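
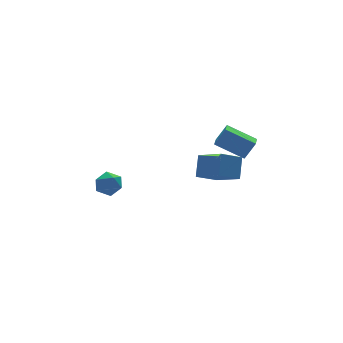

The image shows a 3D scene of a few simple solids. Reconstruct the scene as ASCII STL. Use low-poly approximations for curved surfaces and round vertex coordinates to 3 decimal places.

solid 
facet normal -0.927 0.353 0.129
outer loop
vertex -4.718 -1.946 -0.261
vertex -4.593 -1.94 0.624
vertex -4.386 -1.219 0.138
endloop
endfacet
facet normal -0.656 0.571 -0.494
outer loop
vertex -4.718 -1.946 -0.261
vertex -4.386 -1.219 0.138
vertex -4.043 -1.498 -0.639
endloop
endfacet
facet normal -0.485 -0.008 -0.875
outer loop
vertex -4.718 -1.946 -0.261
vertex -4.043 -1.498 -0.639
vertex -4.039 -2.392 -0.633
endloop
endfacet
facet normal -0.650 -0.583 -0.487
outer loop
vertex -4.718 -1.946 -0.261
vertex -4.039 -2.392 -0.633
vertex -4.379 -2.665 0.147
endloop
endfacet
facet normal -0.923 -0.360 0.133
outer loop
vertex -4.718 -1.946 -0.261
vertex -4.379 -2.665 0.147
vertex -4.593 -1.94 0.624
endloop
endfacet
facet normal -0.055 0.932 -0.359
outer loop
vertex -4.043 -1.498 -0.639
vertex -4.386 -1.219 0.138
vertex -3.501 -1.215 0.013
endloop
endfacet
facet normal -0.494 0.579 0.649
outer loop
vertex -4.386 -1.219 0.138
vertex -4.593 -1.94 0.624
vertex -3.841 -1.488 0.793
endloop
endfacet
facet normal -0.488 -0.576 0.656
outer loop
vertex -4.593 -1.94 0.624
vertex -4.379 -2.665 0.147
vertex -3.837 -2.382 0.799
endloop
endfacet
facet normal -0.045 -0.937 -0.347
outer loop
vertex -4.379 -2.665 0.147
vertex -4.039 -2.392 -0.633
vertex -3.494 -2.661 0.022
endloop
endfacet
facet normal 0.222 -0.006 -0.975
outer loop
vertex -4.039 -2.392 -0.633
vertex -4.043 -1.498 -0.639
vertex -3.287 -1.94 -0.464
endloop
endfacet
facet normal 0.650 0.583 0.487
outer loop
vertex -3.162 -1.934 0.421
vertex -3.501 -1.215 0.013
vertex -3.841 -1.488 0.793
endloop
endfacet
facet normal 0.485 0.008 0.875
outer loop
vertex -3.162 -1.934 0.421
vertex -3.841 -1.488 0.793
vertex -3.837 -2.382 0.799
endloop
endfacet
facet normal 0.656 -0.571 0.494
outer loop
vertex -3.162 -1.934 0.421
vertex -3.837 -2.382 0.799
vertex -3.494 -2.661 0.022
endloop
endfacet
facet normal 0.927 -0.353 -0.129
outer loop
vertex -3.162 -1.934 0.421
vertex -3.494 -2.661 0.022
vertex -3.287 -1.94 -0.464
endloop
endfacet
facet normal 0.923 0.360 -0.133
outer loop
vertex -3.162 -1.934 0.421
vertex -3.287 -1.94 -0.464
vertex -3.501 -1.215 0.013
endloop
endfacet
facet normal 0.045 0.937 0.347
outer loop
vertex -3.841 -1.488 0.793
vertex -3.501 -1.215 0.013
vertex -4.386 -1.219 0.138
endloop
endfacet
facet normal -0.222 0.006 0.975
outer loop
vertex -3.837 -2.382 0.799
vertex -3.841 -1.488 0.793
vertex -4.593 -1.94 0.624
endloop
endfacet
facet normal 0.055 -0.932 0.359
outer loop
vertex -3.494 -2.661 0.022
vertex -3.837 -2.382 0.799
vertex -4.379 -2.665 0.147
endloop
endfacet
facet normal 0.494 -0.579 -0.649
outer loop
vertex -3.287 -1.94 -0.464
vertex -3.494 -2.661 0.022
vertex -4.039 -2.392 -0.633
endloop
endfacet
facet normal 0.488 0.576 -0.656
outer loop
vertex -3.501 -1.215 0.013
vertex -3.287 -1.94 -0.464
vertex -4.043 -1.498 -0.639
endloop
endfacet
facet normal -0.888 -0.027 0.458
outer loop
vertex 2.384 -3.177 -0.43
vertex 2.977 -2.373 0.768
vertex 1.859 -1.43 -1.344
endloop
endfacet
facet normal -0.380 -0.516 -0.768
outer loop
vertex 3.263 -1.387 -2.068
vertex 2.384 -3.177 -0.43
vertex 1.859 -1.43 -1.344
endloop
endfacet
facet normal -0.888 -0.027 0.458
outer loop
vertex 1.859 -1.43 -1.344
vertex 2.977 -2.373 0.768
vertex 2.452 -0.626 -0.146
endloop
endfacet
facet normal -0.257 0.857 -0.448
outer loop
vertex 2.452 -0.626 -0.146
vertex 3.263 -1.387 -2.068
vertex 1.859 -1.43 -1.344
endloop
endfacet
facet normal 0.257 -0.857 0.448
outer loop
vertex 2.384 -3.177 -0.43
vertex 4.381 -2.33 0.044
vertex 2.977 -2.373 0.768
endloop
endfacet
facet normal -0.380 -0.516 -0.768
outer loop
vertex 3.788 -3.134 -1.154
vertex 2.384 -3.177 -0.43
vertex 3.263 -1.387 -2.068
endloop
endfacet
facet normal 0.257 -0.857 0.448
outer loop
vertex 3.788 -3.134 -1.154
vertex 4.381 -2.33 0.044
vertex 2.384 -3.177 -0.43
endloop
endfacet
facet normal 0.380 0.516 0.768
outer loop
vertex 2.977 -2.373 0.768
vertex 4.381 -2.33 0.044
vertex 2.452 -0.626 -0.146
endloop
endfacet
facet normal -0.257 0.857 -0.448
outer loop
vertex 3.856 -0.583 -0.87
vertex 3.263 -1.387 -2.068
vertex 2.452 -0.626 -0.146
endloop
endfacet
facet normal 0.380 0.516 0.768
outer loop
vertex 2.452 -0.626 -0.146
vertex 4.381 -2.33 0.044
vertex 3.856 -0.583 -0.87
endloop
endfacet
facet normal 0.888 0.027 -0.458
outer loop
vertex 3.856 -0.583 -0.87
vertex 3.788 -3.134 -1.154
vertex 3.263 -1.387 -2.068
endloop
endfacet
facet normal 0.888 0.027 -0.458
outer loop
vertex 4.381 -2.33 0.044
vertex 3.788 -3.134 -1.154
vertex 3.856 -0.583 -0.87
endloop
endfacet
facet normal -0.530 -0.802 0.277
outer loop
vertex 4.0 -4.461 2.416
vertex 2.71 -3.295 3.322
vertex 3.331 -4.383 1.364
endloop
endfacet
facet normal 0.658 -0.595 -0.462
outer loop
vertex 4.03 -3.325 0.998
vertex 4.0 -4.461 2.416
vertex 3.331 -4.383 1.364
endloop
endfacet
facet normal -0.530 -0.802 0.277
outer loop
vertex 3.331 -4.383 1.364
vertex 2.71 -3.295 3.322
vertex 2.041 -3.217 2.27
endloop
endfacet
facet normal -0.535 0.062 -0.842
outer loop
vertex 2.041 -3.217 2.27
vertex 4.03 -3.325 0.998
vertex 3.331 -4.383 1.364
endloop
endfacet
facet normal 0.535 -0.062 0.842
outer loop
vertex 4.0 -4.461 2.416
vertex 3.409 -2.237 2.956
vertex 2.71 -3.295 3.322
endloop
endfacet
facet normal 0.658 -0.595 -0.462
outer loop
vertex 4.699 -3.403 2.05
vertex 4.0 -4.461 2.416
vertex 4.03 -3.325 0.998
endloop
endfacet
facet normal 0.535 -0.062 0.842
outer loop
vertex 4.699 -3.403 2.05
vertex 3.409 -2.237 2.956
vertex 4.0 -4.461 2.416
endloop
endfacet
facet normal -0.658 0.595 0.462
outer loop
vertex 2.71 -3.295 3.322
vertex 3.409 -2.237 2.956
vertex 2.041 -3.217 2.27
endloop
endfacet
facet normal -0.535 0.062 -0.842
outer loop
vertex 2.74 -2.159 1.904
vertex 4.03 -3.325 0.998
vertex 2.041 -3.217 2.27
endloop
endfacet
facet normal -0.658 0.595 0.462
outer loop
vertex 2.041 -3.217 2.27
vertex 3.409 -2.237 2.956
vertex 2.74 -2.159 1.904
endloop
endfacet
facet normal 0.530 0.802 -0.277
outer loop
vertex 2.74 -2.159 1.904
vertex 4.699 -3.403 2.05
vertex 4.03 -3.325 0.998
endloop
endfacet
facet normal 0.530 0.802 -0.277
outer loop
vertex 3.409 -2.237 2.956
vertex 4.699 -3.403 2.05
vertex 2.74 -2.159 1.904
endloop
endfacet

endsolid


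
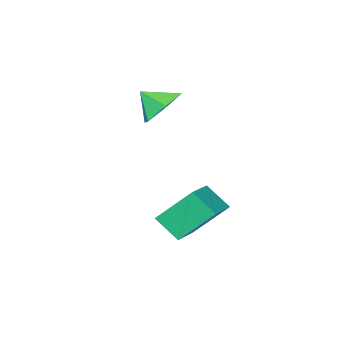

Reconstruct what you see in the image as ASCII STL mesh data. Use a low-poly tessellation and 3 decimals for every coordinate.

solid 
facet normal -0.783 -0.587 -0.205
outer loop
vertex -2.115 0.871 0.465
vertex -2.55 1.757 -0.411
vertex -1.07 -0.023 -0.96
endloop
endfacet
facet normal 0.330 -0.672 0.663
outer loop
vertex 0.19 0.923 -0.629
vertex -2.115 0.871 0.465
vertex -1.07 -0.023 -0.96
endloop
endfacet
facet normal -0.783 -0.587 -0.205
outer loop
vertex -1.07 -0.023 -0.96
vertex -2.55 1.757 -0.411
vertex -1.505 0.863 -1.836
endloop
endfacet
facet normal 0.528 -0.452 -0.719
outer loop
vertex -1.505 0.863 -1.836
vertex 0.19 0.923 -0.629
vertex -1.07 -0.023 -0.96
endloop
endfacet
facet normal -0.528 0.452 0.719
outer loop
vertex -2.115 0.871 0.465
vertex -1.29 2.703 -0.08
vertex -2.55 1.757 -0.411
endloop
endfacet
facet normal 0.330 -0.672 0.663
outer loop
vertex -0.855 1.817 0.796
vertex -2.115 0.871 0.465
vertex 0.19 0.923 -0.629
endloop
endfacet
facet normal -0.528 0.452 0.719
outer loop
vertex -0.855 1.817 0.796
vertex -1.29 2.703 -0.08
vertex -2.115 0.871 0.465
endloop
endfacet
facet normal -0.330 0.672 -0.663
outer loop
vertex -2.55 1.757 -0.411
vertex -1.29 2.703 -0.08
vertex -1.505 0.863 -1.836
endloop
endfacet
facet normal 0.528 -0.452 -0.719
outer loop
vertex -0.245 1.809 -1.505
vertex 0.19 0.923 -0.629
vertex -1.505 0.863 -1.836
endloop
endfacet
facet normal -0.330 0.672 -0.663
outer loop
vertex -1.505 0.863 -1.836
vertex -1.29 2.703 -0.08
vertex -0.245 1.809 -1.505
endloop
endfacet
facet normal 0.783 0.587 0.205
outer loop
vertex -0.245 1.809 -1.505
vertex -0.855 1.817 0.796
vertex 0.19 0.923 -0.629
endloop
endfacet
facet normal 0.783 0.587 0.205
outer loop
vertex -1.29 2.703 -0.08
vertex -0.855 1.817 0.796
vertex -0.245 1.809 -1.505
endloop
endfacet
facet normal -0.505 0.559 -0.657
outer loop
vertex -1.051 -1.5 3.21
vertex -1.981 -1.907 3.579
vertex -1.569 -1.013 4.023
endloop
endfacet
facet normal 0.876 0.202 0.438
outer loop
vertex -1.051 -1.5 3.21
vertex -1.569 -1.013 4.023
vertex -1.379 -2.573 4.361
endloop
endfacet
facet normal -0.506 0.559 -0.657
outer loop
vertex -1.569 -1.013 4.023
vertex -1.981 -1.907 3.579
vertex -2.499 -1.42 4.393
endloop
endfacet
facet normal 0.269 0.235 0.934
outer loop
vertex -1.569 -1.013 4.023
vertex -2.499 -1.42 4.393
vertex -1.379 -2.573 4.361
endloop
endfacet
facet normal -0.506 0.559 -0.657
outer loop
vertex -2.499 -1.42 4.393
vertex -1.981 -1.907 3.579
vertex -2.911 -2.315 3.949
endloop
endfacet
facet normal -0.295 -0.312 0.903
outer loop
vertex -2.499 -1.42 4.393
vertex -2.911 -2.315 3.949
vertex -1.379 -2.573 4.361
endloop
endfacet
facet normal -0.506 0.559 -0.656
outer loop
vertex -2.911 -2.315 3.949
vertex -1.981 -1.907 3.579
vertex -2.393 -2.801 3.135
endloop
endfacet
facet normal -0.251 -0.893 0.374
outer loop
vertex -2.911 -2.315 3.949
vertex -2.393 -2.801 3.135
vertex -1.379 -2.573 4.361
endloop
endfacet
facet normal -0.505 0.559 -0.657
outer loop
vertex -2.393 -2.801 3.135
vertex -1.981 -1.907 3.579
vertex -1.463 -2.394 2.766
endloop
endfacet
facet normal 0.357 -0.926 -0.123
outer loop
vertex -2.393 -2.801 3.135
vertex -1.463 -2.394 2.766
vertex -1.379 -2.573 4.361
endloop
endfacet
facet normal -0.505 0.559 -0.657
outer loop
vertex -1.463 -2.394 2.766
vertex -1.981 -1.907 3.579
vertex -1.051 -1.5 3.21
endloop
endfacet
facet normal 0.921 -0.379 -0.091
outer loop
vertex -1.463 -2.394 2.766
vertex -1.051 -1.5 3.21
vertex -1.379 -2.573 4.361
endloop
endfacet

endsolid


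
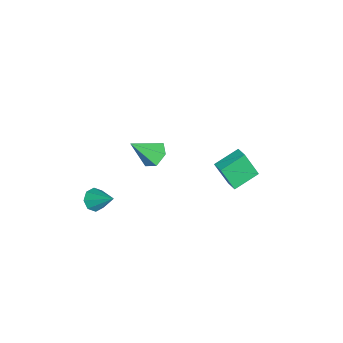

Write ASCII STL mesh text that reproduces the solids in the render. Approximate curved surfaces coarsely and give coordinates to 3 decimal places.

solid 
facet normal -0.410 -0.666 -0.623
outer loop
vertex 3.547 -5.164 1.062
vertex 3.105 -4.576 0.724
vertex 3.836 -4.895 0.584
endloop
endfacet
facet normal 0.880 -0.317 0.354
outer loop
vertex 3.547 -5.164 1.062
vertex 3.836 -4.895 0.584
vertex 3.875 -3.324 1.896
endloop
endfacet
facet normal -0.410 -0.665 -0.624
outer loop
vertex 3.836 -4.895 0.584
vertex 3.105 -4.576 0.724
vertex 3.697 -4.438 0.188
endloop
endfacet
facet normal 0.973 0.133 -0.188
outer loop
vertex 3.836 -4.895 0.584
vertex 3.697 -4.438 0.188
vertex 3.875 -3.324 1.896
endloop
endfacet
facet normal -0.409 -0.667 -0.623
outer loop
vertex 3.697 -4.438 0.188
vertex 3.105 -4.576 0.724
vertex 3.21 -4.063 0.106
endloop
endfacet
facet normal 0.583 0.651 -0.486
outer loop
vertex 3.697 -4.438 0.188
vertex 3.21 -4.063 0.106
vertex 3.875 -3.324 1.896
endloop
endfacet
facet normal -0.409 -0.667 -0.623
outer loop
vertex 3.21 -4.063 0.106
vertex 3.105 -4.576 0.724
vertex 2.662 -3.988 0.386
endloop
endfacet
facet normal -0.058 0.930 -0.363
outer loop
vertex 3.21 -4.063 0.106
vertex 2.662 -3.988 0.386
vertex 3.875 -3.324 1.896
endloop
endfacet
facet normal -0.410 -0.667 -0.622
outer loop
vertex 2.662 -3.988 0.386
vertex 3.105 -4.576 0.724
vertex 2.374 -4.257 0.864
endloop
endfacet
facet normal -0.577 0.809 0.108
outer loop
vertex 2.662 -3.988 0.386
vertex 2.374 -4.257 0.864
vertex 3.875 -3.324 1.896
endloop
endfacet
facet normal -0.410 -0.666 -0.623
outer loop
vertex 2.374 -4.257 0.864
vertex 3.105 -4.576 0.724
vertex 2.513 -4.713 1.26
endloop
endfacet
facet normal -0.670 0.360 0.649
outer loop
vertex 2.374 -4.257 0.864
vertex 2.513 -4.713 1.26
vertex 3.875 -3.324 1.896
endloop
endfacet
facet normal -0.410 -0.666 -0.623
outer loop
vertex 2.513 -4.713 1.26
vertex 3.105 -4.576 0.724
vertex 2.999 -5.089 1.342
endloop
endfacet
facet normal -0.281 -0.157 0.947
outer loop
vertex 2.513 -4.713 1.26
vertex 2.999 -5.089 1.342
vertex 3.875 -3.324 1.896
endloop
endfacet
facet normal -0.410 -0.666 -0.623
outer loop
vertex 2.999 -5.089 1.342
vertex 3.105 -4.576 0.724
vertex 3.547 -5.164 1.062
endloop
endfacet
facet normal 0.361 -0.438 0.824
outer loop
vertex 2.999 -5.089 1.342
vertex 3.547 -5.164 1.062
vertex 3.875 -3.324 1.896
endloop
endfacet
facet normal -0.814 -0.505 -0.287
outer loop
vertex 1.206 2.232 3.159
vertex 0.181 3.541 3.764
vertex 1.283 3.094 1.423
endloop
endfacet
facet normal 0.580 -0.739 -0.341
outer loop
vertex 1.999 3.539 1.676
vertex 1.206 2.232 3.159
vertex 1.283 3.094 1.423
endloop
endfacet
facet normal -0.814 -0.505 -0.287
outer loop
vertex 1.283 3.094 1.423
vertex 0.181 3.541 3.764
vertex 0.258 4.404 2.028
endloop
endfacet
facet normal 0.040 0.445 -0.895
outer loop
vertex 0.258 4.404 2.028
vertex 1.999 3.539 1.676
vertex 1.283 3.094 1.423
endloop
endfacet
facet normal -0.040 -0.445 0.895
outer loop
vertex 1.206 2.232 3.159
vertex 0.897 3.986 4.017
vertex 0.181 3.541 3.764
endloop
endfacet
facet normal 0.580 -0.740 -0.342
outer loop
vertex 1.922 2.676 3.412
vertex 1.206 2.232 3.159
vertex 1.999 3.539 1.676
endloop
endfacet
facet normal -0.040 -0.445 0.895
outer loop
vertex 1.922 2.676 3.412
vertex 0.897 3.986 4.017
vertex 1.206 2.232 3.159
endloop
endfacet
facet normal -0.580 0.739 0.342
outer loop
vertex 0.181 3.541 3.764
vertex 0.897 3.986 4.017
vertex 0.258 4.404 2.028
endloop
endfacet
facet normal 0.040 0.445 -0.895
outer loop
vertex 0.974 4.848 2.281
vertex 1.999 3.539 1.676
vertex 0.258 4.404 2.028
endloop
endfacet
facet normal -0.580 0.740 0.342
outer loop
vertex 0.258 4.404 2.028
vertex 0.897 3.986 4.017
vertex 0.974 4.848 2.281
endloop
endfacet
facet normal 0.814 0.505 0.287
outer loop
vertex 0.974 4.848 2.281
vertex 1.922 2.676 3.412
vertex 1.999 3.539 1.676
endloop
endfacet
facet normal 0.814 0.505 0.287
outer loop
vertex 0.897 3.986 4.017
vertex 1.922 2.676 3.412
vertex 0.974 4.848 2.281
endloop
endfacet
facet normal -0.239 0.654 -0.717
outer loop
vertex -1.944 -1.603 -1.011
vertex -2.907 -1.857 -0.922
vertex -2.533 -1.113 -0.368
endloop
endfacet
facet normal 0.805 0.290 0.517
outer loop
vertex -1.944 -1.603 -1.011
vertex -2.533 -1.113 -0.368
vertex -2.393 -3.263 0.622
endloop
endfacet
facet normal -0.239 0.654 -0.717
outer loop
vertex -2.533 -1.113 -0.368
vertex -2.907 -1.857 -0.922
vertex -3.496 -1.367 -0.279
endloop
endfacet
facet normal -0.026 0.417 0.909
outer loop
vertex -2.533 -1.113 -0.368
vertex -3.496 -1.367 -0.279
vertex -2.393 -3.263 0.622
endloop
endfacet
facet normal -0.239 0.654 -0.717
outer loop
vertex -3.496 -1.367 -0.279
vertex -2.907 -1.857 -0.922
vertex -3.87 -2.111 -0.833
endloop
endfacet
facet normal -0.742 -0.118 0.660
outer loop
vertex -3.496 -1.367 -0.279
vertex -3.87 -2.111 -0.833
vertex -2.393 -3.263 0.622
endloop
endfacet
facet normal -0.239 0.654 -0.718
outer loop
vertex -3.87 -2.111 -0.833
vertex -2.907 -1.857 -0.922
vertex -3.281 -2.601 -1.475
endloop
endfacet
facet normal -0.627 -0.779 0.020
outer loop
vertex -3.87 -2.111 -0.833
vertex -3.281 -2.601 -1.475
vertex -2.393 -3.263 0.622
endloop
endfacet
facet normal -0.239 0.654 -0.718
outer loop
vertex -3.281 -2.601 -1.475
vertex -2.907 -1.857 -0.922
vertex -2.318 -2.347 -1.564
endloop
endfacet
facet normal 0.204 -0.905 -0.372
outer loop
vertex -3.281 -2.601 -1.475
vertex -2.318 -2.347 -1.564
vertex -2.393 -3.263 0.622
endloop
endfacet
facet normal -0.239 0.654 -0.718
outer loop
vertex -2.318 -2.347 -1.564
vertex -2.907 -1.857 -0.922
vertex -1.944 -1.603 -1.011
endloop
endfacet
facet normal 0.920 -0.371 -0.124
outer loop
vertex -2.318 -2.347 -1.564
vertex -1.944 -1.603 -1.011
vertex -2.393 -3.263 0.622
endloop
endfacet

endsolid


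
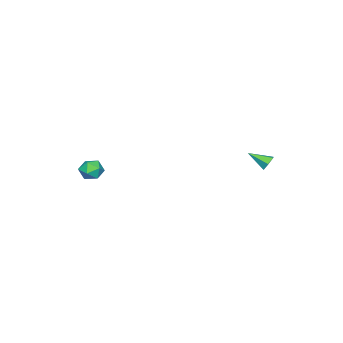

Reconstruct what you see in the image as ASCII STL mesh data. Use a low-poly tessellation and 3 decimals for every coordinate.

solid 
facet normal -0.222 0.852 -0.475
outer loop
vertex -3.143 4.196 -3.099
vertex -3.589 4.238 -2.815
vertex -3.139 4.455 -2.636
endloop
endfacet
facet normal 0.992 -0.116 0.056
outer loop
vertex -3.143 4.196 -3.099
vertex -3.139 4.455 -2.636
vertex -3.311 3.182 -2.225
endloop
endfacet
facet normal -0.222 0.852 -0.475
outer loop
vertex -3.139 4.455 -2.636
vertex -3.589 4.238 -2.815
vertex -3.585 4.497 -2.352
endloop
endfacet
facet normal 0.540 0.192 0.820
outer loop
vertex -3.139 4.455 -2.636
vertex -3.585 4.497 -2.352
vertex -3.311 3.182 -2.225
endloop
endfacet
facet normal -0.225 0.851 -0.474
outer loop
vertex -3.585 4.497 -2.352
vertex -3.589 4.238 -2.815
vertex -4.034 4.279 -2.53
endloop
endfacet
facet normal -0.373 0.012 0.928
outer loop
vertex -3.585 4.497 -2.352
vertex -4.034 4.279 -2.53
vertex -3.311 3.182 -2.225
endloop
endfacet
facet normal -0.225 0.851 -0.474
outer loop
vertex -4.034 4.279 -2.53
vertex -3.589 4.238 -2.815
vertex -4.038 4.02 -2.993
endloop
endfacet
facet normal -0.836 -0.475 0.273
outer loop
vertex -4.034 4.279 -2.53
vertex -4.038 4.02 -2.993
vertex -3.311 3.182 -2.225
endloop
endfacet
facet normal -0.225 0.851 -0.475
outer loop
vertex -4.038 4.02 -2.993
vertex -3.589 4.238 -2.815
vertex -3.593 3.979 -3.277
endloop
endfacet
facet normal -0.385 -0.782 -0.490
outer loop
vertex -4.038 4.02 -2.993
vertex -3.593 3.979 -3.277
vertex -3.311 3.182 -2.225
endloop
endfacet
facet normal -0.222 0.851 -0.475
outer loop
vertex -3.593 3.979 -3.277
vertex -3.589 4.238 -2.815
vertex -3.143 4.196 -3.099
endloop
endfacet
facet normal 0.528 -0.603 -0.598
outer loop
vertex -3.593 3.979 -3.277
vertex -3.143 4.196 -3.099
vertex -3.311 3.182 -2.225
endloop
endfacet
facet normal -0.624 -0.781 -0.009
outer loop
vertex 0.465 -3.65 -3.32
vertex 0.996 -4.071 -3.581
vertex 0.903 -4.005 -2.864
endloop
endfacet
facet normal -0.796 -0.325 0.511
outer loop
vertex 0.465 -3.65 -3.32
vertex 0.903 -4.005 -2.864
vertex 0.713 -3.319 -2.724
endloop
endfacet
facet normal -0.926 0.310 0.213
outer loop
vertex 0.465 -3.65 -3.32
vertex 0.713 -3.319 -2.724
vertex 0.688 -2.96 -3.354
endloop
endfacet
facet normal -0.835 0.246 -0.492
outer loop
vertex 0.465 -3.65 -3.32
vertex 0.688 -2.96 -3.354
vertex 0.863 -3.425 -3.884
endloop
endfacet
facet normal -0.649 -0.429 -0.629
outer loop
vertex 0.465 -3.65 -3.32
vertex 0.863 -3.425 -3.884
vertex 0.996 -4.071 -3.581
endloop
endfacet
facet normal -0.229 -0.255 0.939
outer loop
vertex 0.713 -3.319 -2.724
vertex 0.903 -4.005 -2.864
vertex 1.397 -3.535 -2.616
endloop
endfacet
facet normal 0.049 -0.994 0.098
outer loop
vertex 0.903 -4.005 -2.864
vertex 0.996 -4.071 -3.581
vertex 1.572 -4.0 -3.146
endloop
endfacet
facet normal 0.009 -0.423 -0.906
outer loop
vertex 0.996 -4.071 -3.581
vertex 0.863 -3.425 -3.884
vertex 1.547 -3.641 -3.776
endloop
endfacet
facet normal -0.293 0.669 -0.683
outer loop
vertex 0.863 -3.425 -3.884
vertex 0.688 -2.96 -3.354
vertex 1.357 -2.955 -3.636
endloop
endfacet
facet normal -0.441 0.772 0.458
outer loop
vertex 0.688 -2.96 -3.354
vertex 0.713 -3.319 -2.724
vertex 1.264 -2.889 -2.919
endloop
endfacet
facet normal 0.835 -0.246 0.492
outer loop
vertex 1.795 -3.31 -3.18
vertex 1.397 -3.535 -2.616
vertex 1.572 -4.0 -3.146
endloop
endfacet
facet normal 0.926 -0.310 -0.213
outer loop
vertex 1.795 -3.31 -3.18
vertex 1.572 -4.0 -3.146
vertex 1.547 -3.641 -3.776
endloop
endfacet
facet normal 0.796 0.325 -0.511
outer loop
vertex 1.795 -3.31 -3.18
vertex 1.547 -3.641 -3.776
vertex 1.357 -2.955 -3.636
endloop
endfacet
facet normal 0.624 0.781 0.009
outer loop
vertex 1.795 -3.31 -3.18
vertex 1.357 -2.955 -3.636
vertex 1.264 -2.889 -2.919
endloop
endfacet
facet normal 0.649 0.429 0.629
outer loop
vertex 1.795 -3.31 -3.18
vertex 1.264 -2.889 -2.919
vertex 1.397 -3.535 -2.616
endloop
endfacet
facet normal 0.293 -0.669 0.683
outer loop
vertex 1.572 -4.0 -3.146
vertex 1.397 -3.535 -2.616
vertex 0.903 -4.005 -2.864
endloop
endfacet
facet normal 0.441 -0.772 -0.458
outer loop
vertex 1.547 -3.641 -3.776
vertex 1.572 -4.0 -3.146
vertex 0.996 -4.071 -3.581
endloop
endfacet
facet normal 0.229 0.255 -0.939
outer loop
vertex 1.357 -2.955 -3.636
vertex 1.547 -3.641 -3.776
vertex 0.863 -3.425 -3.884
endloop
endfacet
facet normal -0.049 0.994 -0.098
outer loop
vertex 1.264 -2.889 -2.919
vertex 1.357 -2.955 -3.636
vertex 0.688 -2.96 -3.354
endloop
endfacet
facet normal -0.009 0.423 0.906
outer loop
vertex 1.397 -3.535 -2.616
vertex 1.264 -2.889 -2.919
vertex 0.713 -3.319 -2.724
endloop
endfacet

endsolid


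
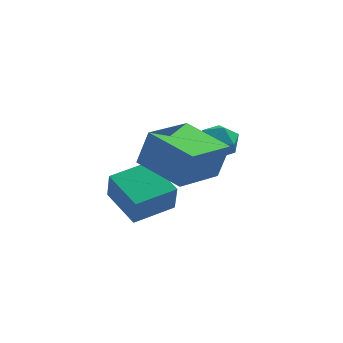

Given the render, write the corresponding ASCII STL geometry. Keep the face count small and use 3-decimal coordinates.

solid 
facet normal -0.496 0.813 0.307
outer loop
vertex -2.608 -0.464 -0.392
vertex -1.177 0.336 -0.199
vertex -2.675 -0.059 -1.573
endloop
endfacet
facet normal -0.867 -0.485 -0.117
outer loop
vertex -1.823 -1.456 -2.101
vertex -2.608 -0.464 -0.392
vertex -2.675 -0.059 -1.573
endloop
endfacet
facet normal -0.496 0.812 0.307
outer loop
vertex -2.675 -0.059 -1.573
vertex -1.177 0.336 -0.199
vertex -1.245 0.741 -1.38
endloop
endfacet
facet normal -0.054 0.324 -0.944
outer loop
vertex -1.245 0.741 -1.38
vertex -1.823 -1.456 -2.101
vertex -2.675 -0.059 -1.573
endloop
endfacet
facet normal 0.054 -0.324 0.944
outer loop
vertex -2.608 -0.464 -0.392
vertex -0.325 -1.061 -0.727
vertex -1.177 0.336 -0.199
endloop
endfacet
facet normal -0.867 -0.485 -0.116
outer loop
vertex -1.755 -1.861 -0.92
vertex -2.608 -0.464 -0.392
vertex -1.823 -1.456 -2.101
endloop
endfacet
facet normal 0.054 -0.324 0.944
outer loop
vertex -1.755 -1.861 -0.92
vertex -0.325 -1.061 -0.727
vertex -2.608 -0.464 -0.392
endloop
endfacet
facet normal 0.867 0.485 0.116
outer loop
vertex -1.177 0.336 -0.199
vertex -0.325 -1.061 -0.727
vertex -1.245 0.741 -1.38
endloop
endfacet
facet normal -0.054 0.324 -0.944
outer loop
vertex -0.392 -0.656 -1.908
vertex -1.823 -1.456 -2.101
vertex -1.245 0.741 -1.38
endloop
endfacet
facet normal 0.867 0.485 0.117
outer loop
vertex -1.245 0.741 -1.38
vertex -0.325 -1.061 -0.727
vertex -0.392 -0.656 -1.908
endloop
endfacet
facet normal 0.496 -0.812 -0.307
outer loop
vertex -0.392 -0.656 -1.908
vertex -1.755 -1.861 -0.92
vertex -1.823 -1.456 -2.101
endloop
endfacet
facet normal 0.496 -0.812 -0.307
outer loop
vertex -0.325 -1.061 -0.727
vertex -1.755 -1.861 -0.92
vertex -0.392 -0.656 -1.908
endloop
endfacet
facet normal -0.542 0.725 0.426
outer loop
vertex 0.736 1.577 0.18
vertex 0.652 1.123 0.845
vertex 1.279 1.631 0.778
endloop
endfacet
facet normal -0.065 0.997 -0.031
outer loop
vertex 0.736 1.577 0.18
vertex 1.279 1.631 0.778
vertex 1.525 1.623 0.007
endloop
endfacet
facet normal -0.189 0.715 -0.673
outer loop
vertex 0.736 1.577 0.18
vertex 1.525 1.623 0.007
vertex 1.051 1.111 -0.403
endloop
endfacet
facet normal -0.742 0.267 -0.615
outer loop
vertex 0.736 1.577 0.18
vertex 1.051 1.111 -0.403
vertex 0.511 0.802 0.115
endloop
endfacet
facet normal -0.960 0.273 0.065
outer loop
vertex 0.736 1.577 0.18
vertex 0.511 0.802 0.115
vertex 0.652 1.123 0.845
endloop
endfacet
facet normal 0.585 0.791 0.179
outer loop
vertex 1.525 1.623 0.007
vertex 1.279 1.631 0.778
vertex 1.929 1.198 0.565
endloop
endfacet
facet normal -0.185 0.350 0.918
outer loop
vertex 1.279 1.631 0.778
vertex 0.652 1.123 0.845
vertex 1.389 0.889 1.083
endloop
endfacet
facet normal -0.862 -0.381 0.334
outer loop
vertex 0.652 1.123 0.845
vertex 0.511 0.802 0.115
vertex 0.915 0.377 0.673
endloop
endfacet
facet normal -0.511 -0.391 -0.766
outer loop
vertex 0.511 0.802 0.115
vertex 1.051 1.111 -0.403
vertex 1.161 0.369 -0.098
endloop
endfacet
facet normal 0.384 0.334 -0.861
outer loop
vertex 1.051 1.111 -0.403
vertex 1.525 1.623 0.007
vertex 1.788 0.877 -0.165
endloop
endfacet
facet normal 0.742 -0.267 0.615
outer loop
vertex 1.704 0.423 0.5
vertex 1.929 1.198 0.565
vertex 1.389 0.889 1.083
endloop
endfacet
facet normal 0.189 -0.715 0.673
outer loop
vertex 1.704 0.423 0.5
vertex 1.389 0.889 1.083
vertex 0.915 0.377 0.673
endloop
endfacet
facet normal 0.065 -0.997 0.031
outer loop
vertex 1.704 0.423 0.5
vertex 0.915 0.377 0.673
vertex 1.161 0.369 -0.098
endloop
endfacet
facet normal 0.542 -0.725 -0.426
outer loop
vertex 1.704 0.423 0.5
vertex 1.161 0.369 -0.098
vertex 1.788 0.877 -0.165
endloop
endfacet
facet normal 0.960 -0.273 -0.065
outer loop
vertex 1.704 0.423 0.5
vertex 1.788 0.877 -0.165
vertex 1.929 1.198 0.565
endloop
endfacet
facet normal 0.511 0.391 0.766
outer loop
vertex 1.389 0.889 1.083
vertex 1.929 1.198 0.565
vertex 1.279 1.631 0.778
endloop
endfacet
facet normal -0.384 -0.334 0.861
outer loop
vertex 0.915 0.377 0.673
vertex 1.389 0.889 1.083
vertex 0.652 1.123 0.845
endloop
endfacet
facet normal -0.585 -0.791 -0.179
outer loop
vertex 1.161 0.369 -0.098
vertex 0.915 0.377 0.673
vertex 0.511 0.802 0.115
endloop
endfacet
facet normal 0.185 -0.350 -0.918
outer loop
vertex 1.788 0.877 -0.165
vertex 1.161 0.369 -0.098
vertex 1.051 1.111 -0.403
endloop
endfacet
facet normal 0.862 0.381 -0.334
outer loop
vertex 1.929 1.198 0.565
vertex 1.788 0.877 -0.165
vertex 1.525 1.623 0.007
endloop
endfacet
facet normal -0.693 0.698 0.184
outer loop
vertex -1.336 -2.597 2.984
vertex -0.02 -1.179 2.561
vertex -1.737 -2.634 1.612
endloop
endfacet
facet normal -0.665 -0.716 0.214
outer loop
vertex -0.4 -3.981 1.259
vertex -1.336 -2.597 2.984
vertex -1.737 -2.634 1.612
endloop
endfacet
facet normal -0.693 0.698 0.183
outer loop
vertex -1.737 -2.634 1.612
vertex -0.02 -1.179 2.561
vertex -0.421 -1.217 1.189
endloop
endfacet
facet normal -0.280 -0.026 -0.960
outer loop
vertex -0.421 -1.217 1.189
vertex -0.4 -3.981 1.259
vertex -1.737 -2.634 1.612
endloop
endfacet
facet normal 0.280 0.026 0.960
outer loop
vertex -1.336 -2.597 2.984
vertex 1.317 -2.526 2.208
vertex -0.02 -1.179 2.561
endloop
endfacet
facet normal -0.664 -0.716 0.214
outer loop
vertex 0.001 -3.943 2.631
vertex -1.336 -2.597 2.984
vertex -0.4 -3.981 1.259
endloop
endfacet
facet normal 0.280 0.026 0.960
outer loop
vertex 0.001 -3.943 2.631
vertex 1.317 -2.526 2.208
vertex -1.336 -2.597 2.984
endloop
endfacet
facet normal 0.665 0.716 -0.214
outer loop
vertex -0.02 -1.179 2.561
vertex 1.317 -2.526 2.208
vertex -0.421 -1.217 1.189
endloop
endfacet
facet normal -0.280 -0.026 -0.960
outer loop
vertex 0.916 -2.563 0.836
vertex -0.4 -3.981 1.259
vertex -0.421 -1.217 1.189
endloop
endfacet
facet normal 0.665 0.716 -0.214
outer loop
vertex -0.421 -1.217 1.189
vertex 1.317 -2.526 2.208
vertex 0.916 -2.563 0.836
endloop
endfacet
facet normal 0.693 -0.698 -0.183
outer loop
vertex 0.916 -2.563 0.836
vertex 0.001 -3.943 2.631
vertex -0.4 -3.981 1.259
endloop
endfacet
facet normal 0.692 -0.698 -0.184
outer loop
vertex 1.317 -2.526 2.208
vertex 0.001 -3.943 2.631
vertex 0.916 -2.563 0.836
endloop
endfacet

endsolid


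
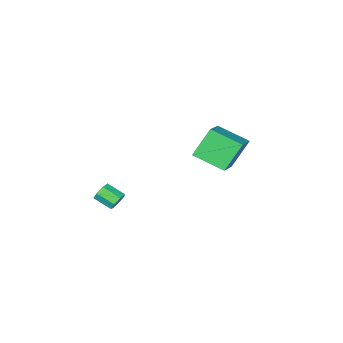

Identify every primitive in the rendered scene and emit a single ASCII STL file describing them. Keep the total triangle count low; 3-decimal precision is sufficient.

solid 
facet normal -0.467 0.759 -0.453
outer loop
vertex 3.824 2.586 -2.1
vertex 3.326 2.449 -1.816
vertex 3.757 2.815 -1.647
endloop
endfacet
facet normal 0.874 0.473 -0.110
outer loop
vertex 3.824 2.586 -2.1
vertex 3.757 2.815 -1.647
vertex 4.353 1.728 -1.589
endloop
endfacet
facet normal 0.874 0.473 -0.110
outer loop
vertex 4.353 1.728 -1.589
vertex 3.757 2.815 -1.647
vertex 4.286 1.957 -1.136
endloop
endfacet
facet normal 0.467 -0.759 0.453
outer loop
vertex 4.353 1.728 -1.589
vertex 4.286 1.957 -1.136
vertex 3.854 1.591 -1.304
endloop
endfacet
facet normal -0.467 0.759 -0.453
outer loop
vertex 3.757 2.815 -1.647
vertex 3.326 2.449 -1.816
vertex 3.365 2.768 -1.321
endloop
endfacet
facet normal 0.442 0.644 0.624
outer loop
vertex 3.757 2.815 -1.647
vertex 3.365 2.768 -1.321
vertex 4.286 1.957 -1.136
endloop
endfacet
facet normal 0.442 0.644 0.624
outer loop
vertex 4.286 1.957 -1.136
vertex 3.365 2.768 -1.321
vertex 3.894 1.91 -0.81
endloop
endfacet
facet normal 0.467 -0.759 0.453
outer loop
vertex 4.286 1.957 -1.136
vertex 3.894 1.91 -0.81
vertex 3.854 1.591 -1.304
endloop
endfacet
facet normal -0.468 0.759 -0.452
outer loop
vertex 3.365 2.768 -1.321
vertex 3.326 2.449 -1.816
vertex 2.944 2.481 -1.367
endloop
endfacet
facet normal -0.322 0.330 0.887
outer loop
vertex 3.365 2.768 -1.321
vertex 2.944 2.481 -1.367
vertex 3.894 1.91 -0.81
endloop
endfacet
facet normal -0.322 0.330 0.887
outer loop
vertex 3.894 1.91 -0.81
vertex 2.944 2.481 -1.367
vertex 3.473 1.623 -0.856
endloop
endfacet
facet normal 0.468 -0.759 0.452
outer loop
vertex 3.894 1.91 -0.81
vertex 3.473 1.623 -0.856
vertex 3.854 1.591 -1.304
endloop
endfacet
facet normal -0.468 0.760 -0.452
outer loop
vertex 2.944 2.481 -1.367
vertex 3.326 2.449 -1.816
vertex 2.81 2.17 -1.751
endloop
endfacet
facet normal -0.844 -0.233 0.483
outer loop
vertex 2.944 2.481 -1.367
vertex 2.81 2.17 -1.751
vertex 3.473 1.623 -0.856
endloop
endfacet
facet normal -0.844 -0.233 0.483
outer loop
vertex 3.473 1.623 -0.856
vertex 2.81 2.17 -1.751
vertex 3.339 1.312 -1.24
endloop
endfacet
facet normal 0.468 -0.760 0.452
outer loop
vertex 3.473 1.623 -0.856
vertex 3.339 1.312 -1.24
vertex 3.854 1.591 -1.304
endloop
endfacet
facet normal -0.468 0.759 -0.452
outer loop
vertex 2.81 2.17 -1.751
vertex 3.326 2.449 -1.816
vertex 3.064 2.069 -2.183
endloop
endfacet
facet normal -0.731 -0.620 -0.285
outer loop
vertex 2.81 2.17 -1.751
vertex 3.064 2.069 -2.183
vertex 3.339 1.312 -1.24
endloop
endfacet
facet normal -0.731 -0.620 -0.285
outer loop
vertex 3.339 1.312 -1.24
vertex 3.064 2.069 -2.183
vertex 3.593 1.211 -1.672
endloop
endfacet
facet normal 0.468 -0.759 0.452
outer loop
vertex 3.339 1.312 -1.24
vertex 3.593 1.211 -1.672
vertex 3.854 1.591 -1.304
endloop
endfacet
facet normal -0.467 0.759 -0.453
outer loop
vertex 3.064 2.069 -2.183
vertex 3.326 2.449 -1.816
vertex 3.516 2.254 -2.339
endloop
endfacet
facet normal -0.068 -0.541 -0.838
outer loop
vertex 3.064 2.069 -2.183
vertex 3.516 2.254 -2.339
vertex 3.593 1.211 -1.672
endloop
endfacet
facet normal -0.068 -0.541 -0.838
outer loop
vertex 3.593 1.211 -1.672
vertex 3.516 2.254 -2.339
vertex 4.044 1.396 -1.828
endloop
endfacet
facet normal 0.468 -0.759 0.452
outer loop
vertex 3.593 1.211 -1.672
vertex 4.044 1.396 -1.828
vertex 3.854 1.591 -1.304
endloop
endfacet
facet normal -0.467 0.759 -0.453
outer loop
vertex 3.516 2.254 -2.339
vertex 3.326 2.449 -1.816
vertex 3.824 2.586 -2.1
endloop
endfacet
facet normal 0.648 -0.054 -0.760
outer loop
vertex 3.516 2.254 -2.339
vertex 3.824 2.586 -2.1
vertex 4.044 1.396 -1.828
endloop
endfacet
facet normal 0.647 -0.054 -0.761
outer loop
vertex 4.044 1.396 -1.828
vertex 3.824 2.586 -2.1
vertex 4.353 1.728 -1.589
endloop
endfacet
facet normal 0.467 -0.760 0.452
outer loop
vertex 4.044 1.396 -1.828
vertex 4.353 1.728 -1.589
vertex 3.854 1.591 -1.304
endloop
endfacet
facet normal -0.548 0.020 0.836
outer loop
vertex -3.238 1.513 1.29
vertex -2.001 2.742 2.07
vertex -4.266 2.998 0.581
endloop
endfacet
facet normal -0.648 -0.643 -0.408
outer loop
vertex -3.199 2.958 -1.05
vertex -3.238 1.513 1.29
vertex -4.266 2.998 0.581
endloop
endfacet
facet normal -0.548 0.020 0.836
outer loop
vertex -4.266 2.998 0.581
vertex -2.001 2.742 2.07
vertex -3.029 4.226 1.361
endloop
endfacet
facet normal -0.530 0.766 -0.365
outer loop
vertex -3.029 4.226 1.361
vertex -3.199 2.958 -1.05
vertex -4.266 2.998 0.581
endloop
endfacet
facet normal 0.530 -0.765 0.365
outer loop
vertex -3.238 1.513 1.29
vertex -0.934 2.702 0.439
vertex -2.001 2.742 2.07
endloop
endfacet
facet normal -0.647 -0.644 -0.408
outer loop
vertex -2.171 1.474 -0.341
vertex -3.238 1.513 1.29
vertex -3.199 2.958 -1.05
endloop
endfacet
facet normal 0.530 -0.766 0.365
outer loop
vertex -2.171 1.474 -0.341
vertex -0.934 2.702 0.439
vertex -3.238 1.513 1.29
endloop
endfacet
facet normal 0.648 0.644 0.408
outer loop
vertex -2.001 2.742 2.07
vertex -0.934 2.702 0.439
vertex -3.029 4.226 1.361
endloop
endfacet
facet normal -0.530 0.765 -0.365
outer loop
vertex -1.962 4.187 -0.27
vertex -3.199 2.958 -1.05
vertex -3.029 4.226 1.361
endloop
endfacet
facet normal 0.648 0.643 0.408
outer loop
vertex -3.029 4.226 1.361
vertex -0.934 2.702 0.439
vertex -1.962 4.187 -0.27
endloop
endfacet
facet normal 0.548 -0.020 -0.836
outer loop
vertex -1.962 4.187 -0.27
vertex -2.171 1.474 -0.341
vertex -3.199 2.958 -1.05
endloop
endfacet
facet normal 0.548 -0.020 -0.836
outer loop
vertex -0.934 2.702 0.439
vertex -2.171 1.474 -0.341
vertex -1.962 4.187 -0.27
endloop
endfacet

endsolid


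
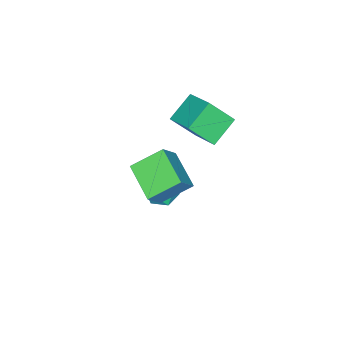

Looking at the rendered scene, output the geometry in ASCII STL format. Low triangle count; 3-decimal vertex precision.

solid 
facet normal -0.845 0.082 0.529
outer loop
vertex -1.262 -0.03 2.858
vertex -0.653 1.326 3.62
vertex -1.83 0.809 1.82
endloop
endfacet
facet normal -0.364 -0.812 -0.457
outer loop
vertex -0.647 0.694 1.08
vertex -1.262 -0.03 2.858
vertex -1.83 0.809 1.82
endloop
endfacet
facet normal -0.845 0.082 0.529
outer loop
vertex -1.83 0.809 1.82
vertex -0.653 1.326 3.62
vertex -1.221 2.165 2.583
endloop
endfacet
facet normal -0.391 0.578 -0.716
outer loop
vertex -1.221 2.165 2.583
vertex -0.647 0.694 1.08
vertex -1.83 0.809 1.82
endloop
endfacet
facet normal 0.392 -0.578 0.716
outer loop
vertex -1.262 -0.03 2.858
vertex 0.53 1.211 2.88
vertex -0.653 1.326 3.62
endloop
endfacet
facet normal -0.365 -0.811 -0.457
outer loop
vertex -0.079 -0.145 2.117
vertex -1.262 -0.03 2.858
vertex -0.647 0.694 1.08
endloop
endfacet
facet normal 0.392 -0.579 0.715
outer loop
vertex -0.079 -0.145 2.117
vertex 0.53 1.211 2.88
vertex -1.262 -0.03 2.858
endloop
endfacet
facet normal 0.365 0.811 0.457
outer loop
vertex -0.653 1.326 3.62
vertex 0.53 1.211 2.88
vertex -1.221 2.165 2.583
endloop
endfacet
facet normal -0.392 0.578 -0.716
outer loop
vertex -0.038 2.05 1.842
vertex -0.647 0.694 1.08
vertex -1.221 2.165 2.583
endloop
endfacet
facet normal 0.365 0.812 0.456
outer loop
vertex -1.221 2.165 2.583
vertex 0.53 1.211 2.88
vertex -0.038 2.05 1.842
endloop
endfacet
facet normal 0.845 -0.082 -0.529
outer loop
vertex -0.038 2.05 1.842
vertex -0.079 -0.145 2.117
vertex -0.647 0.694 1.08
endloop
endfacet
facet normal 0.845 -0.082 -0.529
outer loop
vertex 0.53 1.211 2.88
vertex -0.079 -0.145 2.117
vertex -0.038 2.05 1.842
endloop
endfacet
facet normal -0.638 0.005 -0.770
outer loop
vertex 1.01 0.961 1.483
vertex 1.733 2.37 0.893
vertex 1.989 0.116 0.665
endloop
endfacet
facet normal -0.428 -0.834 0.349
outer loop
vertex 2.787 0.11 1.627
vertex 1.01 0.961 1.483
vertex 1.989 0.116 0.665
endloop
endfacet
facet normal -0.638 0.005 -0.770
outer loop
vertex 1.989 0.116 0.665
vertex 1.733 2.37 0.893
vertex 2.712 1.525 0.075
endloop
endfacet
facet normal 0.640 -0.552 -0.534
outer loop
vertex 2.712 1.525 0.075
vertex 2.787 0.11 1.627
vertex 1.989 0.116 0.665
endloop
endfacet
facet normal -0.640 0.552 0.534
outer loop
vertex 1.01 0.961 1.483
vertex 2.531 2.364 1.855
vertex 1.733 2.37 0.893
endloop
endfacet
facet normal -0.428 -0.834 0.349
outer loop
vertex 1.808 0.955 2.445
vertex 1.01 0.961 1.483
vertex 2.787 0.11 1.627
endloop
endfacet
facet normal -0.640 0.552 0.534
outer loop
vertex 1.808 0.955 2.445
vertex 2.531 2.364 1.855
vertex 1.01 0.961 1.483
endloop
endfacet
facet normal 0.428 0.834 -0.349
outer loop
vertex 1.733 2.37 0.893
vertex 2.531 2.364 1.855
vertex 2.712 1.525 0.075
endloop
endfacet
facet normal 0.640 -0.552 -0.534
outer loop
vertex 3.51 1.519 1.037
vertex 2.787 0.11 1.627
vertex 2.712 1.525 0.075
endloop
endfacet
facet normal 0.428 0.834 -0.349
outer loop
vertex 2.712 1.525 0.075
vertex 2.531 2.364 1.855
vertex 3.51 1.519 1.037
endloop
endfacet
facet normal 0.638 -0.005 0.770
outer loop
vertex 3.51 1.519 1.037
vertex 1.808 0.955 2.445
vertex 2.787 0.11 1.627
endloop
endfacet
facet normal 0.638 -0.005 0.770
outer loop
vertex 2.531 2.364 1.855
vertex 1.808 0.955 2.445
vertex 3.51 1.519 1.037
endloop
endfacet
facet normal -0.948 0.319 -0.005
outer loop
vertex 0.13 0.499 -2.413
vertex -0.113 -0.225 -2.494
vertex -0.017 0.071 -1.792
endloop
endfacet
facet normal -0.536 0.749 0.389
outer loop
vertex 0.13 0.499 -2.413
vertex -0.017 0.071 -1.792
vertex 0.603 0.524 -1.809
endloop
endfacet
facet normal -0.015 0.999 -0.030
outer loop
vertex 0.13 0.499 -2.413
vertex 0.603 0.524 -1.809
vertex 0.89 0.507 -2.52
endloop
endfacet
facet normal -0.104 0.724 -0.682
outer loop
vertex 0.13 0.499 -2.413
vertex 0.89 0.507 -2.52
vertex 0.448 0.044 -2.944
endloop
endfacet
facet normal -0.680 0.303 -0.667
outer loop
vertex 0.13 0.499 -2.413
vertex 0.448 0.044 -2.944
vertex -0.113 -0.225 -2.494
endloop
endfacet
facet normal -0.236 0.358 0.903
outer loop
vertex 0.603 0.524 -1.809
vertex -0.017 0.071 -1.792
vertex 0.652 -0.184 -1.516
endloop
endfacet
facet normal -0.902 -0.340 0.267
outer loop
vertex -0.017 0.071 -1.792
vertex -0.113 -0.225 -2.494
vertex 0.21 -0.647 -1.94
endloop
endfacet
facet normal -0.470 -0.365 -0.804
outer loop
vertex -0.113 -0.225 -2.494
vertex 0.448 0.044 -2.944
vertex 0.497 -0.664 -2.651
endloop
endfacet
facet normal 0.462 0.317 -0.828
outer loop
vertex 0.448 0.044 -2.944
vertex 0.89 0.507 -2.52
vertex 1.117 -0.211 -2.668
endloop
endfacet
facet normal 0.607 0.762 0.227
outer loop
vertex 0.89 0.507 -2.52
vertex 0.603 0.524 -1.809
vertex 1.213 0.085 -1.966
endloop
endfacet
facet normal 0.104 -0.724 0.682
outer loop
vertex 0.97 -0.639 -2.047
vertex 0.652 -0.184 -1.516
vertex 0.21 -0.647 -1.94
endloop
endfacet
facet normal 0.015 -0.999 0.030
outer loop
vertex 0.97 -0.639 -2.047
vertex 0.21 -0.647 -1.94
vertex 0.497 -0.664 -2.651
endloop
endfacet
facet normal 0.536 -0.749 -0.389
outer loop
vertex 0.97 -0.639 -2.047
vertex 0.497 -0.664 -2.651
vertex 1.117 -0.211 -2.668
endloop
endfacet
facet normal 0.948 -0.319 0.005
outer loop
vertex 0.97 -0.639 -2.047
vertex 1.117 -0.211 -2.668
vertex 1.213 0.085 -1.966
endloop
endfacet
facet normal 0.680 -0.303 0.667
outer loop
vertex 0.97 -0.639 -2.047
vertex 1.213 0.085 -1.966
vertex 0.652 -0.184 -1.516
endloop
endfacet
facet normal -0.462 -0.317 0.828
outer loop
vertex 0.21 -0.647 -1.94
vertex 0.652 -0.184 -1.516
vertex -0.017 0.071 -1.792
endloop
endfacet
facet normal -0.607 -0.762 -0.227
outer loop
vertex 0.497 -0.664 -2.651
vertex 0.21 -0.647 -1.94
vertex -0.113 -0.225 -2.494
endloop
endfacet
facet normal 0.236 -0.358 -0.903
outer loop
vertex 1.117 -0.211 -2.668
vertex 0.497 -0.664 -2.651
vertex 0.448 0.044 -2.944
endloop
endfacet
facet normal 0.902 0.340 -0.267
outer loop
vertex 1.213 0.085 -1.966
vertex 1.117 -0.211 -2.668
vertex 0.89 0.507 -2.52
endloop
endfacet
facet normal 0.470 0.365 0.804
outer loop
vertex 0.652 -0.184 -1.516
vertex 1.213 0.085 -1.966
vertex 0.603 0.524 -1.809
endloop
endfacet

endsolid


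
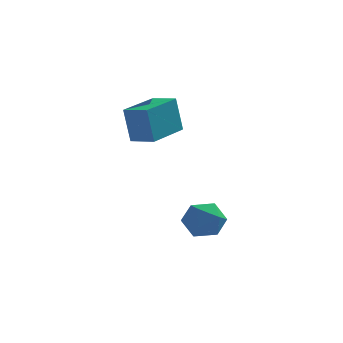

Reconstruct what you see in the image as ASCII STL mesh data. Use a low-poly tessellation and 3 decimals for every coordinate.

solid 
facet normal -0.872 0.462 -0.160
outer loop
vertex -5.073 -1.82 1.718
vertex -4.146 -0.029 1.841
vertex -4.785 -1.854 0.053
endloop
endfacet
facet normal -0.459 -0.886 -0.061
outer loop
vertex -3.774 -2.391 0.239
vertex -5.073 -1.82 1.718
vertex -4.785 -1.854 0.053
endloop
endfacet
facet normal -0.872 0.463 -0.161
outer loop
vertex -4.785 -1.854 0.053
vertex -4.146 -0.029 1.841
vertex -3.858 -0.064 0.176
endloop
endfacet
facet normal 0.170 -0.021 -0.985
outer loop
vertex -3.858 -0.064 0.176
vertex -3.774 -2.391 0.239
vertex -4.785 -1.854 0.053
endloop
endfacet
facet normal -0.170 0.021 0.985
outer loop
vertex -5.073 -1.82 1.718
vertex -3.135 -0.566 2.027
vertex -4.146 -0.029 1.841
endloop
endfacet
facet normal -0.459 -0.886 -0.061
outer loop
vertex -4.062 -2.356 1.904
vertex -5.073 -1.82 1.718
vertex -3.774 -2.391 0.239
endloop
endfacet
facet normal -0.170 0.021 0.985
outer loop
vertex -4.062 -2.356 1.904
vertex -3.135 -0.566 2.027
vertex -5.073 -1.82 1.718
endloop
endfacet
facet normal 0.459 0.886 0.061
outer loop
vertex -4.146 -0.029 1.841
vertex -3.135 -0.566 2.027
vertex -3.858 -0.064 0.176
endloop
endfacet
facet normal 0.170 -0.021 -0.985
outer loop
vertex -2.847 -0.6 0.362
vertex -3.774 -2.391 0.239
vertex -3.858 -0.064 0.176
endloop
endfacet
facet normal 0.459 0.886 0.061
outer loop
vertex -3.858 -0.064 0.176
vertex -3.135 -0.566 2.027
vertex -2.847 -0.6 0.362
endloop
endfacet
facet normal 0.872 -0.462 0.161
outer loop
vertex -2.847 -0.6 0.362
vertex -4.062 -2.356 1.904
vertex -3.774 -2.391 0.239
endloop
endfacet
facet normal 0.872 -0.463 0.160
outer loop
vertex -3.135 -0.566 2.027
vertex -4.062 -2.356 1.904
vertex -2.847 -0.6 0.362
endloop
endfacet
facet normal -0.505 0.853 0.130
outer loop
vertex -2.429 -2.102 -4.213
vertex -2.335 -2.196 -3.234
vertex -1.648 -1.71 -3.752
endloop
endfacet
facet normal -0.145 0.862 -0.486
outer loop
vertex -2.429 -2.102 -4.213
vertex -1.648 -1.71 -3.752
vertex -1.529 -2.177 -4.615
endloop
endfacet
facet normal -0.367 0.308 -0.878
outer loop
vertex -2.429 -2.102 -4.213
vertex -1.529 -2.177 -4.615
vertex -2.143 -2.951 -4.63
endloop
endfacet
facet normal -0.863 -0.043 -0.504
outer loop
vertex -2.429 -2.102 -4.213
vertex -2.143 -2.951 -4.63
vertex -2.641 -2.963 -3.777
endloop
endfacet
facet normal -0.948 0.294 0.119
outer loop
vertex -2.429 -2.102 -4.213
vertex -2.641 -2.963 -3.777
vertex -2.335 -2.196 -3.234
endloop
endfacet
facet normal 0.547 0.766 -0.339
outer loop
vertex -1.529 -2.177 -4.615
vertex -1.648 -1.71 -3.752
vertex -0.879 -2.317 -3.883
endloop
endfacet
facet normal -0.036 0.752 0.658
outer loop
vertex -1.648 -1.71 -3.752
vertex -2.335 -2.196 -3.234
vertex -1.377 -2.329 -3.03
endloop
endfacet
facet normal -0.753 -0.152 0.640
outer loop
vertex -2.335 -2.196 -3.234
vertex -2.641 -2.963 -3.777
vertex -1.991 -3.103 -3.045
endloop
endfacet
facet normal -0.614 -0.698 -0.368
outer loop
vertex -2.641 -2.963 -3.777
vertex -2.143 -2.951 -4.63
vertex -1.872 -3.57 -3.908
endloop
endfacet
facet normal 0.189 -0.131 -0.973
outer loop
vertex -2.143 -2.951 -4.63
vertex -1.529 -2.177 -4.615
vertex -1.185 -3.084 -4.426
endloop
endfacet
facet normal 0.863 0.043 0.504
outer loop
vertex -1.091 -3.178 -3.447
vertex -0.879 -2.317 -3.883
vertex -1.377 -2.329 -3.03
endloop
endfacet
facet normal 0.367 -0.308 0.878
outer loop
vertex -1.091 -3.178 -3.447
vertex -1.377 -2.329 -3.03
vertex -1.991 -3.103 -3.045
endloop
endfacet
facet normal 0.145 -0.862 0.486
outer loop
vertex -1.091 -3.178 -3.447
vertex -1.991 -3.103 -3.045
vertex -1.872 -3.57 -3.908
endloop
endfacet
facet normal 0.505 -0.853 -0.130
outer loop
vertex -1.091 -3.178 -3.447
vertex -1.872 -3.57 -3.908
vertex -1.185 -3.084 -4.426
endloop
endfacet
facet normal 0.948 -0.294 -0.119
outer loop
vertex -1.091 -3.178 -3.447
vertex -1.185 -3.084 -4.426
vertex -0.879 -2.317 -3.883
endloop
endfacet
facet normal 0.614 0.698 0.368
outer loop
vertex -1.377 -2.329 -3.03
vertex -0.879 -2.317 -3.883
vertex -1.648 -1.71 -3.752
endloop
endfacet
facet normal -0.189 0.131 0.973
outer loop
vertex -1.991 -3.103 -3.045
vertex -1.377 -2.329 -3.03
vertex -2.335 -2.196 -3.234
endloop
endfacet
facet normal -0.547 -0.766 0.339
outer loop
vertex -1.872 -3.57 -3.908
vertex -1.991 -3.103 -3.045
vertex -2.641 -2.963 -3.777
endloop
endfacet
facet normal 0.036 -0.752 -0.658
outer loop
vertex -1.185 -3.084 -4.426
vertex -1.872 -3.57 -3.908
vertex -2.143 -2.951 -4.63
endloop
endfacet
facet normal 0.753 0.152 -0.640
outer loop
vertex -0.879 -2.317 -3.883
vertex -1.185 -3.084 -4.426
vertex -1.529 -2.177 -4.615
endloop
endfacet

endsolid


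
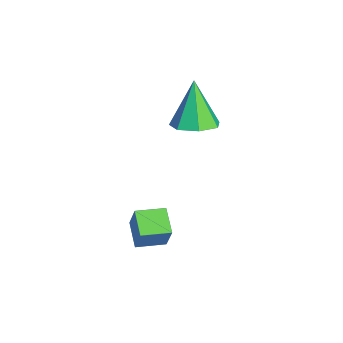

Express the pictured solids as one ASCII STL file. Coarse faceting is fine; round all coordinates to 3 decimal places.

solid 
facet normal -0.922 -0.077 0.379
outer loop
vertex 2.638 -3.65 -0.621
vertex 2.5 -2.503 -0.723
vertex 2.189 -3.805 -1.744
endloop
endfacet
facet normal 0.119 -0.989 0.089
outer loop
vertex 3.24 -3.717 -2.177
vertex 2.638 -3.65 -0.621
vertex 2.189 -3.805 -1.744
endloop
endfacet
facet normal -0.922 -0.077 0.379
outer loop
vertex 2.189 -3.805 -1.744
vertex 2.5 -2.503 -0.723
vertex 2.051 -2.657 -1.847
endloop
endfacet
facet normal -0.369 -0.127 -0.921
outer loop
vertex 2.051 -2.657 -1.847
vertex 3.24 -3.717 -2.177
vertex 2.189 -3.805 -1.744
endloop
endfacet
facet normal 0.369 0.126 0.921
outer loop
vertex 2.638 -3.65 -0.621
vertex 3.551 -2.415 -1.156
vertex 2.5 -2.503 -0.723
endloop
endfacet
facet normal 0.118 -0.989 0.088
outer loop
vertex 3.689 -3.563 -1.053
vertex 2.638 -3.65 -0.621
vertex 3.24 -3.717 -2.177
endloop
endfacet
facet normal 0.368 0.127 0.921
outer loop
vertex 3.689 -3.563 -1.053
vertex 3.551 -2.415 -1.156
vertex 2.638 -3.65 -0.621
endloop
endfacet
facet normal -0.119 0.989 -0.088
outer loop
vertex 2.5 -2.503 -0.723
vertex 3.551 -2.415 -1.156
vertex 2.051 -2.657 -1.847
endloop
endfacet
facet normal -0.368 -0.126 -0.921
outer loop
vertex 3.102 -2.57 -2.279
vertex 3.24 -3.717 -2.177
vertex 2.051 -2.657 -1.847
endloop
endfacet
facet normal -0.118 0.989 -0.089
outer loop
vertex 2.051 -2.657 -1.847
vertex 3.551 -2.415 -1.156
vertex 3.102 -2.57 -2.279
endloop
endfacet
facet normal 0.922 0.077 -0.379
outer loop
vertex 3.102 -2.57 -2.279
vertex 3.689 -3.563 -1.053
vertex 3.24 -3.717 -2.177
endloop
endfacet
facet normal 0.922 0.077 -0.379
outer loop
vertex 3.551 -2.415 -1.156
vertex 3.689 -3.563 -1.053
vertex 3.102 -2.57 -2.279
endloop
endfacet
facet normal 0.414 -0.031 -0.910
outer loop
vertex 1.103 -1.146 2.314
vertex 0.238 -1.171 1.921
vertex 0.769 -0.413 2.137
endloop
endfacet
facet normal 0.589 0.433 0.682
outer loop
vertex 1.103 -1.146 2.314
vertex 0.769 -0.413 2.137
vertex -0.598 -1.109 3.759
endloop
endfacet
facet normal 0.414 -0.031 -0.910
outer loop
vertex 0.769 -0.413 2.137
vertex 0.238 -1.171 1.921
vertex 0.036 -0.251 1.798
endloop
endfacet
facet normal 0.015 0.914 0.405
outer loop
vertex 0.769 -0.413 2.137
vertex 0.036 -0.251 1.798
vertex -0.598 -1.109 3.759
endloop
endfacet
facet normal 0.413 -0.031 -0.910
outer loop
vertex 0.036 -0.251 1.798
vertex 0.238 -1.171 1.921
vertex -0.545 -0.781 1.552
endloop
endfacet
facet normal -0.692 0.717 0.090
outer loop
vertex 0.036 -0.251 1.798
vertex -0.545 -0.781 1.552
vertex -0.598 -1.109 3.759
endloop
endfacet
facet normal 0.414 -0.030 -0.910
outer loop
vertex -0.545 -0.781 1.552
vertex 0.238 -1.171 1.921
vertex -0.537 -1.604 1.583
endloop
endfacet
facet normal -1.000 -0.011 -0.026
outer loop
vertex -0.545 -0.781 1.552
vertex -0.537 -1.604 1.583
vertex -0.598 -1.109 3.759
endloop
endfacet
facet normal 0.414 -0.031 -0.910
outer loop
vertex -0.537 -1.604 1.583
vertex 0.238 -1.171 1.921
vertex 0.055 -2.102 1.869
endloop
endfacet
facet normal -0.677 -0.721 0.145
outer loop
vertex -0.537 -1.604 1.583
vertex 0.055 -2.102 1.869
vertex -0.598 -1.109 3.759
endloop
endfacet
facet normal 0.414 -0.030 -0.910
outer loop
vertex 0.055 -2.102 1.869
vertex 0.238 -1.171 1.921
vertex 0.785 -1.898 2.194
endloop
endfacet
facet normal 0.035 -0.880 0.474
outer loop
vertex 0.055 -2.102 1.869
vertex 0.785 -1.898 2.194
vertex -0.598 -1.109 3.759
endloop
endfacet
facet normal 0.414 -0.030 -0.910
outer loop
vertex 0.785 -1.898 2.194
vertex 0.238 -1.171 1.921
vertex 1.103 -1.146 2.314
endloop
endfacet
facet normal 0.598 -0.367 0.713
outer loop
vertex 0.785 -1.898 2.194
vertex 1.103 -1.146 2.314
vertex -0.598 -1.109 3.759
endloop
endfacet

endsolid


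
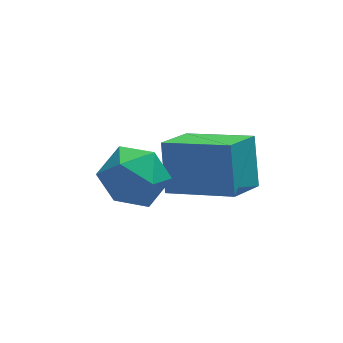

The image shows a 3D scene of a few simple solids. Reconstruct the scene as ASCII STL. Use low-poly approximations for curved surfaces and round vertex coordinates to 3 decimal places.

solid 
facet normal -0.771 0.544 -0.330
outer loop
vertex -0.922 2.664 1.31
vertex -0.818 3.607 2.623
vertex -0.016 3.528 0.618
endloop
endfacet
facet normal -0.064 -0.582 -0.811
outer loop
vertex 1.618 2.373 1.317
vertex -0.922 2.664 1.31
vertex -0.016 3.528 0.618
endloop
endfacet
facet normal -0.771 0.545 -0.330
outer loop
vertex -0.016 3.528 0.618
vertex -0.818 3.607 2.623
vertex 0.088 4.47 1.931
endloop
endfacet
facet normal 0.634 0.604 -0.483
outer loop
vertex 0.088 4.47 1.931
vertex 1.618 2.373 1.317
vertex -0.016 3.528 0.618
endloop
endfacet
facet normal -0.634 -0.604 0.484
outer loop
vertex -0.922 2.664 1.31
vertex 0.816 2.452 3.322
vertex -0.818 3.607 2.623
endloop
endfacet
facet normal -0.064 -0.582 -0.810
outer loop
vertex 0.712 1.51 2.009
vertex -0.922 2.664 1.31
vertex 1.618 2.373 1.317
endloop
endfacet
facet normal -0.633 -0.604 0.484
outer loop
vertex 0.712 1.51 2.009
vertex 0.816 2.452 3.322
vertex -0.922 2.664 1.31
endloop
endfacet
facet normal 0.065 0.582 0.811
outer loop
vertex -0.818 3.607 2.623
vertex 0.816 2.452 3.322
vertex 0.088 4.47 1.931
endloop
endfacet
facet normal 0.633 0.604 -0.484
outer loop
vertex 1.722 3.316 2.63
vertex 1.618 2.373 1.317
vertex 0.088 4.47 1.931
endloop
endfacet
facet normal 0.064 0.582 0.811
outer loop
vertex 0.088 4.47 1.931
vertex 0.816 2.452 3.322
vertex 1.722 3.316 2.63
endloop
endfacet
facet normal 0.771 -0.545 0.330
outer loop
vertex 1.722 3.316 2.63
vertex 0.712 1.51 2.009
vertex 1.618 2.373 1.317
endloop
endfacet
facet normal 0.771 -0.545 0.330
outer loop
vertex 0.816 2.452 3.322
vertex 0.712 1.51 2.009
vertex 1.722 3.316 2.63
endloop
endfacet
facet normal -0.840 -0.328 0.431
outer loop
vertex -2.811 2.573 2.771
vertex -2.462 1.573 2.691
vertex -2.24 2.145 3.558
endloop
endfacet
facet normal -0.672 0.326 0.665
outer loop
vertex -2.811 2.573 2.771
vertex -2.24 2.145 3.558
vertex -2.057 3.146 3.252
endloop
endfacet
facet normal -0.642 0.760 0.100
outer loop
vertex -2.811 2.573 2.771
vertex -2.057 3.146 3.252
vertex -2.167 3.192 2.197
endloop
endfacet
facet normal -0.791 0.376 -0.482
outer loop
vertex -2.811 2.573 2.771
vertex -2.167 3.192 2.197
vertex -2.417 2.22 1.85
endloop
endfacet
facet normal -0.914 -0.297 -0.277
outer loop
vertex -2.811 2.573 2.771
vertex -2.417 2.22 1.85
vertex -2.462 1.573 2.691
endloop
endfacet
facet normal -0.021 0.296 0.955
outer loop
vertex -2.057 3.146 3.252
vertex -2.24 2.145 3.558
vertex -1.243 2.5 3.47
endloop
endfacet
facet normal -0.293 -0.762 0.578
outer loop
vertex -2.24 2.145 3.558
vertex -2.462 1.573 2.691
vertex -1.493 1.528 3.123
endloop
endfacet
facet normal -0.412 -0.711 -0.569
outer loop
vertex -2.462 1.573 2.691
vertex -2.417 2.22 1.85
vertex -1.603 1.574 2.068
endloop
endfacet
facet normal -0.214 0.377 -0.901
outer loop
vertex -2.417 2.22 1.85
vertex -2.167 3.192 2.197
vertex -1.42 2.575 1.762
endloop
endfacet
facet normal 0.028 0.999 0.041
outer loop
vertex -2.167 3.192 2.197
vertex -2.057 3.146 3.252
vertex -1.198 3.147 2.629
endloop
endfacet
facet normal 0.791 -0.376 0.482
outer loop
vertex -0.849 2.147 2.549
vertex -1.243 2.5 3.47
vertex -1.493 1.528 3.123
endloop
endfacet
facet normal 0.642 -0.760 -0.100
outer loop
vertex -0.849 2.147 2.549
vertex -1.493 1.528 3.123
vertex -1.603 1.574 2.068
endloop
endfacet
facet normal 0.672 -0.326 -0.665
outer loop
vertex -0.849 2.147 2.549
vertex -1.603 1.574 2.068
vertex -1.42 2.575 1.762
endloop
endfacet
facet normal 0.840 0.328 -0.431
outer loop
vertex -0.849 2.147 2.549
vertex -1.42 2.575 1.762
vertex -1.198 3.147 2.629
endloop
endfacet
facet normal 0.914 0.297 0.277
outer loop
vertex -0.849 2.147 2.549
vertex -1.198 3.147 2.629
vertex -1.243 2.5 3.47
endloop
endfacet
facet normal 0.214 -0.377 0.901
outer loop
vertex -1.493 1.528 3.123
vertex -1.243 2.5 3.47
vertex -2.24 2.145 3.558
endloop
endfacet
facet normal -0.028 -0.999 -0.041
outer loop
vertex -1.603 1.574 2.068
vertex -1.493 1.528 3.123
vertex -2.462 1.573 2.691
endloop
endfacet
facet normal 0.021 -0.296 -0.955
outer loop
vertex -1.42 2.575 1.762
vertex -1.603 1.574 2.068
vertex -2.417 2.22 1.85
endloop
endfacet
facet normal 0.293 0.762 -0.578
outer loop
vertex -1.198 3.147 2.629
vertex -1.42 2.575 1.762
vertex -2.167 3.192 2.197
endloop
endfacet
facet normal 0.412 0.711 0.569
outer loop
vertex -1.243 2.5 3.47
vertex -1.198 3.147 2.629
vertex -2.057 3.146 3.252
endloop
endfacet

endsolid


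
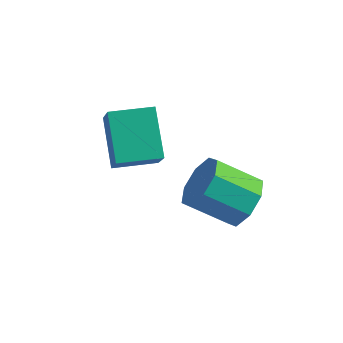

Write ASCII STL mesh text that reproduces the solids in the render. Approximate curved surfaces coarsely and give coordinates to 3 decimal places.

solid 
facet normal -0.404 0.505 -0.762
outer loop
vertex -3.074 3.202 0.874
vertex -1.916 4.139 0.881
vertex -2.159 2.079 -0.356
endloop
endfacet
facet normal -0.777 -0.629 -0.004
outer loop
vertex -1.504 1.261 0.879
vertex -3.074 3.202 0.874
vertex -2.159 2.079 -0.356
endloop
endfacet
facet normal -0.404 0.505 -0.762
outer loop
vertex -2.159 2.079 -0.356
vertex -1.916 4.139 0.881
vertex -1.001 3.016 -0.349
endloop
endfacet
facet normal 0.482 -0.591 -0.647
outer loop
vertex -1.001 3.016 -0.349
vertex -1.504 1.261 0.879
vertex -2.159 2.079 -0.356
endloop
endfacet
facet normal -0.482 0.591 0.647
outer loop
vertex -3.074 3.202 0.874
vertex -1.261 3.321 2.116
vertex -1.916 4.139 0.881
endloop
endfacet
facet normal -0.777 -0.629 -0.004
outer loop
vertex -2.419 2.384 2.109
vertex -3.074 3.202 0.874
vertex -1.504 1.261 0.879
endloop
endfacet
facet normal -0.482 0.591 0.647
outer loop
vertex -2.419 2.384 2.109
vertex -1.261 3.321 2.116
vertex -3.074 3.202 0.874
endloop
endfacet
facet normal 0.777 0.629 0.004
outer loop
vertex -1.916 4.139 0.881
vertex -1.261 3.321 2.116
vertex -1.001 3.016 -0.349
endloop
endfacet
facet normal 0.482 -0.591 -0.647
outer loop
vertex -0.346 2.198 0.886
vertex -1.504 1.261 0.879
vertex -1.001 3.016 -0.349
endloop
endfacet
facet normal 0.777 0.629 0.004
outer loop
vertex -1.001 3.016 -0.349
vertex -1.261 3.321 2.116
vertex -0.346 2.198 0.886
endloop
endfacet
facet normal 0.404 -0.505 0.762
outer loop
vertex -0.346 2.198 0.886
vertex -2.419 2.384 2.109
vertex -1.504 1.261 0.879
endloop
endfacet
facet normal 0.404 -0.505 0.762
outer loop
vertex -1.261 3.321 2.116
vertex -2.419 2.384 2.109
vertex -0.346 2.198 0.886
endloop
endfacet
facet normal 0.768 0.332 -0.548
outer loop
vertex 1.807 4.767 -1.511
vertex 1.462 4.23 -2.319
vertex 1.308 5.183 -1.958
endloop
endfacet
facet normal 0.101 0.782 0.615
outer loop
vertex 1.807 4.767 -1.511
vertex 1.308 5.183 -1.958
vertex 0.463 4.186 -0.552
endloop
endfacet
facet normal 0.101 0.782 0.615
outer loop
vertex 0.463 4.186 -0.552
vertex 1.308 5.183 -1.958
vertex -0.035 4.602 -0.999
endloop
endfacet
facet normal -0.768 -0.332 0.547
outer loop
vertex 0.463 4.186 -0.552
vertex -0.035 4.602 -0.999
vertex 0.118 3.65 -1.361
endloop
endfacet
facet normal 0.769 0.331 -0.547
outer loop
vertex 1.308 5.183 -1.958
vertex 1.462 4.23 -2.319
vertex 0.9 5.041 -2.617
endloop
endfacet
facet normal -0.377 0.926 0.034
outer loop
vertex 1.308 5.183 -1.958
vertex 0.9 5.041 -2.617
vertex -0.035 4.602 -0.999
endloop
endfacet
facet normal -0.376 0.926 0.034
outer loop
vertex -0.035 4.602 -0.999
vertex 0.9 5.041 -2.617
vertex -0.444 4.46 -1.658
endloop
endfacet
facet normal -0.768 -0.332 0.548
outer loop
vertex -0.035 4.602 -0.999
vertex -0.444 4.46 -1.658
vertex 0.118 3.65 -1.361
endloop
endfacet
facet normal 0.768 0.331 -0.548
outer loop
vertex 0.9 5.041 -2.617
vertex 1.462 4.23 -2.319
vertex 0.82 4.424 -3.101
endloop
endfacet
facet normal -0.633 0.527 -0.567
outer loop
vertex 0.9 5.041 -2.617
vertex 0.82 4.424 -3.101
vertex -0.444 4.46 -1.658
endloop
endfacet
facet normal -0.632 0.528 -0.567
outer loop
vertex -0.444 4.46 -1.658
vertex 0.82 4.424 -3.101
vertex -0.524 3.843 -2.143
endloop
endfacet
facet normal -0.768 -0.332 0.548
outer loop
vertex -0.444 4.46 -1.658
vertex -0.524 3.843 -2.143
vertex 0.118 3.65 -1.361
endloop
endfacet
facet normal 0.768 0.333 -0.548
outer loop
vertex 0.82 4.424 -3.101
vertex 1.462 4.23 -2.319
vertex 1.117 3.694 -3.128
endloop
endfacet
facet normal -0.518 -0.180 -0.836
outer loop
vertex 0.82 4.424 -3.101
vertex 1.117 3.694 -3.128
vertex -0.524 3.843 -2.143
endloop
endfacet
facet normal -0.518 -0.181 -0.836
outer loop
vertex -0.524 3.843 -2.143
vertex 1.117 3.694 -3.128
vertex -0.227 3.113 -2.169
endloop
endfacet
facet normal -0.768 -0.332 0.548
outer loop
vertex -0.524 3.843 -2.143
vertex -0.227 3.113 -2.169
vertex 0.118 3.65 -1.361
endloop
endfacet
facet normal 0.768 0.332 -0.547
outer loop
vertex 1.117 3.694 -3.128
vertex 1.462 4.23 -2.319
vertex 1.615 3.278 -2.681
endloop
endfacet
facet normal -0.101 -0.782 -0.615
outer loop
vertex 1.117 3.694 -3.128
vertex 1.615 3.278 -2.681
vertex -0.227 3.113 -2.169
endloop
endfacet
facet normal -0.101 -0.782 -0.615
outer loop
vertex -0.227 3.113 -2.169
vertex 1.615 3.278 -2.681
vertex 0.272 2.697 -1.722
endloop
endfacet
facet normal -0.768 -0.332 0.548
outer loop
vertex -0.227 3.113 -2.169
vertex 0.272 2.697 -1.722
vertex 0.118 3.65 -1.361
endloop
endfacet
facet normal 0.768 0.332 -0.548
outer loop
vertex 1.615 3.278 -2.681
vertex 1.462 4.23 -2.319
vertex 2.024 3.42 -2.022
endloop
endfacet
facet normal 0.376 -0.926 -0.034
outer loop
vertex 1.615 3.278 -2.681
vertex 2.024 3.42 -2.022
vertex 0.272 2.697 -1.722
endloop
endfacet
facet normal 0.376 -0.926 -0.033
outer loop
vertex 0.272 2.697 -1.722
vertex 2.024 3.42 -2.022
vertex 0.68 2.839 -1.063
endloop
endfacet
facet normal -0.769 -0.331 0.547
outer loop
vertex 0.272 2.697 -1.722
vertex 0.68 2.839 -1.063
vertex 0.118 3.65 -1.361
endloop
endfacet
facet normal 0.768 0.332 -0.548
outer loop
vertex 2.024 3.42 -2.022
vertex 1.462 4.23 -2.319
vertex 2.104 4.037 -1.537
endloop
endfacet
facet normal 0.633 -0.528 0.567
outer loop
vertex 2.024 3.42 -2.022
vertex 2.104 4.037 -1.537
vertex 0.68 2.839 -1.063
endloop
endfacet
facet normal 0.632 -0.527 0.568
outer loop
vertex 0.68 2.839 -1.063
vertex 2.104 4.037 -1.537
vertex 0.76 3.456 -0.579
endloop
endfacet
facet normal -0.768 -0.331 0.548
outer loop
vertex 0.68 2.839 -1.063
vertex 0.76 3.456 -0.579
vertex 0.118 3.65 -1.361
endloop
endfacet
facet normal 0.768 0.332 -0.548
outer loop
vertex 2.104 4.037 -1.537
vertex 1.462 4.23 -2.319
vertex 1.807 4.767 -1.511
endloop
endfacet
facet normal 0.518 0.181 0.836
outer loop
vertex 2.104 4.037 -1.537
vertex 1.807 4.767 -1.511
vertex 0.76 3.456 -0.579
endloop
endfacet
facet normal 0.519 0.180 0.836
outer loop
vertex 0.76 3.456 -0.579
vertex 1.807 4.767 -1.511
vertex 0.463 4.186 -0.552
endloop
endfacet
facet normal -0.768 -0.333 0.548
outer loop
vertex 0.76 3.456 -0.579
vertex 0.463 4.186 -0.552
vertex 0.118 3.65 -1.361
endloop
endfacet

endsolid


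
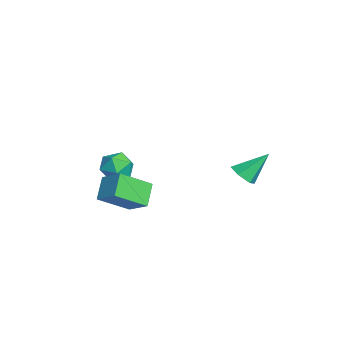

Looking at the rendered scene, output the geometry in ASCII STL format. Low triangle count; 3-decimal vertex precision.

solid 
facet normal -0.697 0.262 0.667
outer loop
vertex 1.615 -3.076 0.293
vertex 1.187 -1.48 -0.78
vertex 0.631 -3.831 -0.439
endloop
endfacet
facet normal 0.217 -0.810 0.544
outer loop
vertex 1.613 -4.2 -1.38
vertex 1.615 -3.076 0.293
vertex 0.631 -3.831 -0.439
endloop
endfacet
facet normal -0.697 0.262 0.668
outer loop
vertex 0.631 -3.831 -0.439
vertex 1.187 -1.48 -0.78
vertex 0.203 -2.235 -1.511
endloop
endfacet
facet normal -0.684 -0.524 -0.508
outer loop
vertex 0.203 -2.235 -1.511
vertex 1.613 -4.2 -1.38
vertex 0.631 -3.831 -0.439
endloop
endfacet
facet normal 0.684 0.525 0.508
outer loop
vertex 1.615 -3.076 0.293
vertex 2.169 -1.849 -1.721
vertex 1.187 -1.48 -0.78
endloop
endfacet
facet normal 0.217 -0.810 0.544
outer loop
vertex 2.597 -3.445 -0.649
vertex 1.615 -3.076 0.293
vertex 1.613 -4.2 -1.38
endloop
endfacet
facet normal 0.684 0.524 0.507
outer loop
vertex 2.597 -3.445 -0.649
vertex 2.169 -1.849 -1.721
vertex 1.615 -3.076 0.293
endloop
endfacet
facet normal -0.217 0.810 -0.544
outer loop
vertex 1.187 -1.48 -0.78
vertex 2.169 -1.849 -1.721
vertex 0.203 -2.235 -1.511
endloop
endfacet
facet normal -0.684 -0.524 -0.507
outer loop
vertex 1.185 -2.604 -2.453
vertex 1.613 -4.2 -1.38
vertex 0.203 -2.235 -1.511
endloop
endfacet
facet normal -0.217 0.811 -0.544
outer loop
vertex 0.203 -2.235 -1.511
vertex 2.169 -1.849 -1.721
vertex 1.185 -2.604 -2.453
endloop
endfacet
facet normal 0.697 -0.262 -0.668
outer loop
vertex 1.185 -2.604 -2.453
vertex 2.597 -3.445 -0.649
vertex 1.613 -4.2 -1.38
endloop
endfacet
facet normal 0.697 -0.261 -0.668
outer loop
vertex 2.169 -1.849 -1.721
vertex 2.597 -3.445 -0.649
vertex 1.185 -2.604 -2.453
endloop
endfacet
facet normal 0.073 -0.703 -0.708
outer loop
vertex 2.942 2.92 -0.086
vertex 2.207 2.701 0.056
vertex 2.354 3.252 -0.476
endloop
endfacet
facet normal 0.586 0.779 -0.221
outer loop
vertex 2.942 2.92 -0.086
vertex 2.354 3.252 -0.476
vertex 2.073 3.979 1.344
endloop
endfacet
facet normal 0.074 -0.703 -0.708
outer loop
vertex 2.354 3.252 -0.476
vertex 2.207 2.701 0.056
vertex 1.619 3.033 -0.335
endloop
endfacet
facet normal -0.331 0.858 -0.394
outer loop
vertex 2.354 3.252 -0.476
vertex 1.619 3.033 -0.335
vertex 2.073 3.979 1.344
endloop
endfacet
facet normal 0.074 -0.703 -0.708
outer loop
vertex 1.619 3.033 -0.335
vertex 2.207 2.701 0.056
vertex 1.472 2.482 0.197
endloop
endfacet
facet normal -0.944 0.323 0.073
outer loop
vertex 1.619 3.033 -0.335
vertex 1.472 2.482 0.197
vertex 2.073 3.979 1.344
endloop
endfacet
facet normal 0.073 -0.701 -0.709
outer loop
vertex 1.472 2.482 0.197
vertex 2.207 2.701 0.056
vertex 2.06 2.149 0.587
endloop
endfacet
facet normal -0.638 -0.291 0.713
outer loop
vertex 1.472 2.482 0.197
vertex 2.06 2.149 0.587
vertex 2.073 3.979 1.344
endloop
endfacet
facet normal 0.074 -0.702 -0.709
outer loop
vertex 2.06 2.149 0.587
vertex 2.207 2.701 0.056
vertex 2.795 2.369 0.446
endloop
endfacet
facet normal 0.280 -0.369 0.886
outer loop
vertex 2.06 2.149 0.587
vertex 2.795 2.369 0.446
vertex 2.073 3.979 1.344
endloop
endfacet
facet normal 0.073 -0.703 -0.708
outer loop
vertex 2.795 2.369 0.446
vertex 2.207 2.701 0.056
vertex 2.942 2.92 -0.086
endloop
endfacet
facet normal 0.893 0.167 0.419
outer loop
vertex 2.795 2.369 0.446
vertex 2.942 2.92 -0.086
vertex 2.073 3.979 1.344
endloop
endfacet
facet normal 0.172 0.317 0.933
outer loop
vertex -2.446 -2.108 -1.181
vertex -3.345 -2.442 -0.902
vertex -2.549 -3.042 -0.845
endloop
endfacet
facet normal 0.781 0.133 0.610
outer loop
vertex -2.446 -2.108 -1.181
vertex -2.549 -3.042 -0.845
vertex -1.965 -2.857 -1.634
endloop
endfacet
facet normal 0.847 0.532 0.020
outer loop
vertex -2.446 -2.108 -1.181
vertex -1.965 -2.857 -1.634
vertex -2.401 -2.142 -2.178
endloop
endfacet
facet normal 0.279 0.960 -0.020
outer loop
vertex -2.446 -2.108 -1.181
vertex -2.401 -2.142 -2.178
vertex -3.253 -1.885 -1.726
endloop
endfacet
facet normal -0.139 0.828 0.544
outer loop
vertex -2.446 -2.108 -1.181
vertex -3.253 -1.885 -1.726
vertex -3.345 -2.442 -0.902
endloop
endfacet
facet normal 0.728 -0.549 0.410
outer loop
vertex -1.965 -2.857 -1.634
vertex -2.549 -3.042 -0.845
vertex -2.567 -3.655 -1.634
endloop
endfacet
facet normal -0.258 -0.253 0.932
outer loop
vertex -2.549 -3.042 -0.845
vertex -3.345 -2.442 -0.902
vertex -3.419 -3.398 -1.182
endloop
endfacet
facet normal -0.761 0.574 0.303
outer loop
vertex -3.345 -2.442 -0.902
vertex -3.253 -1.885 -1.726
vertex -3.855 -2.683 -1.726
endloop
endfacet
facet normal -0.086 0.788 -0.610
outer loop
vertex -3.253 -1.885 -1.726
vertex -2.401 -2.142 -2.178
vertex -3.271 -2.498 -2.515
endloop
endfacet
facet normal 0.834 0.095 -0.544
outer loop
vertex -2.401 -2.142 -2.178
vertex -1.965 -2.857 -1.634
vertex -2.475 -3.098 -2.458
endloop
endfacet
facet normal -0.279 -0.960 0.020
outer loop
vertex -3.374 -3.432 -2.179
vertex -2.567 -3.655 -1.634
vertex -3.419 -3.398 -1.182
endloop
endfacet
facet normal -0.847 -0.532 -0.020
outer loop
vertex -3.374 -3.432 -2.179
vertex -3.419 -3.398 -1.182
vertex -3.855 -2.683 -1.726
endloop
endfacet
facet normal -0.781 -0.133 -0.610
outer loop
vertex -3.374 -3.432 -2.179
vertex -3.855 -2.683 -1.726
vertex -3.271 -2.498 -2.515
endloop
endfacet
facet normal -0.172 -0.317 -0.933
outer loop
vertex -3.374 -3.432 -2.179
vertex -3.271 -2.498 -2.515
vertex -2.475 -3.098 -2.458
endloop
endfacet
facet normal 0.139 -0.828 -0.544
outer loop
vertex -3.374 -3.432 -2.179
vertex -2.475 -3.098 -2.458
vertex -2.567 -3.655 -1.634
endloop
endfacet
facet normal 0.086 -0.788 0.610
outer loop
vertex -3.419 -3.398 -1.182
vertex -2.567 -3.655 -1.634
vertex -2.549 -3.042 -0.845
endloop
endfacet
facet normal -0.834 -0.095 0.544
outer loop
vertex -3.855 -2.683 -1.726
vertex -3.419 -3.398 -1.182
vertex -3.345 -2.442 -0.902
endloop
endfacet
facet normal -0.728 0.549 -0.410
outer loop
vertex -3.271 -2.498 -2.515
vertex -3.855 -2.683 -1.726
vertex -3.253 -1.885 -1.726
endloop
endfacet
facet normal 0.258 0.253 -0.932
outer loop
vertex -2.475 -3.098 -2.458
vertex -3.271 -2.498 -2.515
vertex -2.401 -2.142 -2.178
endloop
endfacet
facet normal 0.761 -0.574 -0.303
outer loop
vertex -2.567 -3.655 -1.634
vertex -2.475 -3.098 -2.458
vertex -1.965 -2.857 -1.634
endloop
endfacet

endsolid
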